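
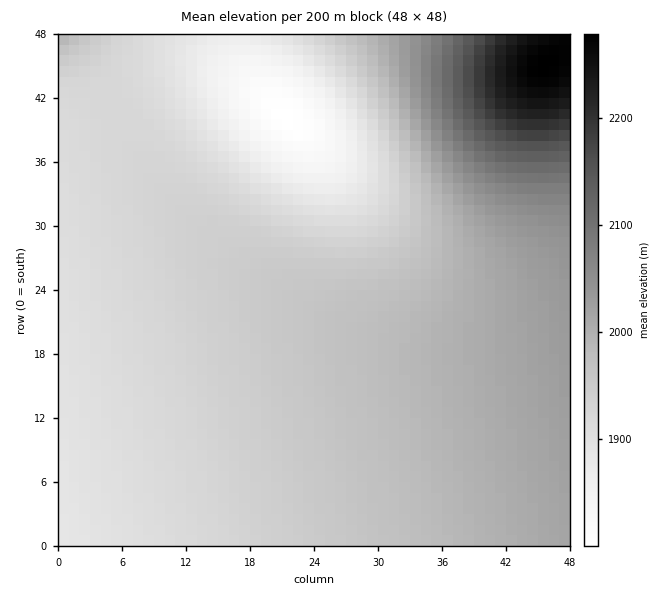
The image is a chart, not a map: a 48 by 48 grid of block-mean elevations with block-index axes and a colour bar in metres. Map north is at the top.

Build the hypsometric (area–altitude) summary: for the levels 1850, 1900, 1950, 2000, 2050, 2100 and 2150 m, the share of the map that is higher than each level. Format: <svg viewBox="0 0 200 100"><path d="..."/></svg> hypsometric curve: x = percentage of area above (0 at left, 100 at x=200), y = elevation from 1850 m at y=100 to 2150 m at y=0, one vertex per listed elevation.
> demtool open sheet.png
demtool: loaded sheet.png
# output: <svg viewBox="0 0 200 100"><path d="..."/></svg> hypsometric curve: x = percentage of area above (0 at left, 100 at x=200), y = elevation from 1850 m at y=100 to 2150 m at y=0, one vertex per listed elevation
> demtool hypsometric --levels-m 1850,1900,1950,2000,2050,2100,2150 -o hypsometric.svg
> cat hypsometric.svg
<svg viewBox="0 0 200 100"><path d="M191 100l-18-17-77-16-50-17-28-17-6-16-4-17"/></svg>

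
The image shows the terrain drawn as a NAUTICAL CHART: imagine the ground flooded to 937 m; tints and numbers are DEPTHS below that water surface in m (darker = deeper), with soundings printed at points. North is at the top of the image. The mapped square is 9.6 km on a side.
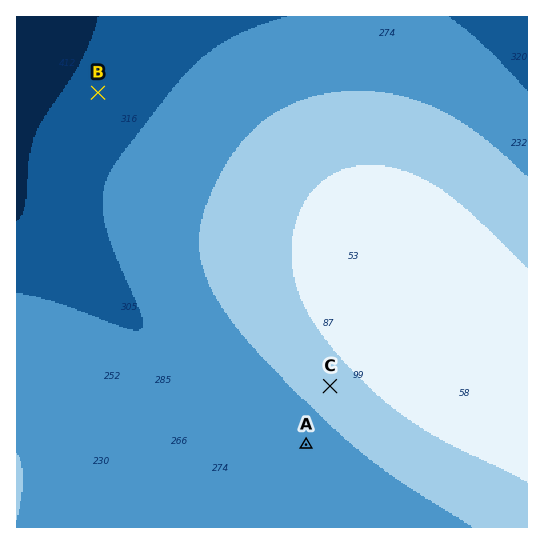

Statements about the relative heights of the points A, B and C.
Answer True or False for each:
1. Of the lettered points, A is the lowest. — False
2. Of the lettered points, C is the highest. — True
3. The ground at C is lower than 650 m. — False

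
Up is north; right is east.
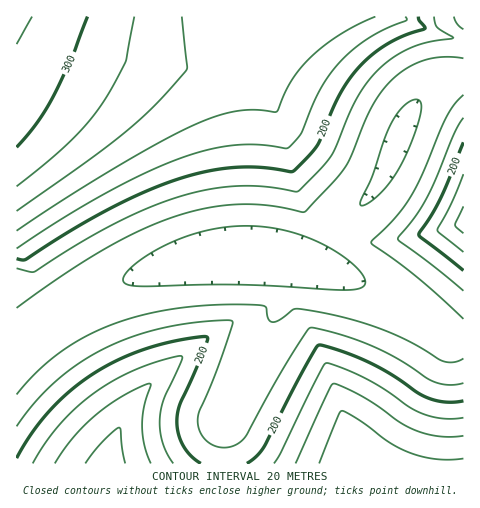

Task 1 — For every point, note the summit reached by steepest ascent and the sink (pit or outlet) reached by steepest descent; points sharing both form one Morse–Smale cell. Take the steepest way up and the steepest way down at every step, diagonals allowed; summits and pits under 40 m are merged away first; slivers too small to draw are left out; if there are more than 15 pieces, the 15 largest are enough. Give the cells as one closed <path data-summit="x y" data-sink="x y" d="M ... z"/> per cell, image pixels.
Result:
<path data-summit="17 17" data-sink="250 256" d="M463 16l-446 0-1 331 38-29 33-20 33-16 35-13 33-8 32-5 46 0 32 6 13 0 3-2 15-24 38-37 12-16 9-17 13-34 19-33 20-17 24-6z"/><path data-summit="108 463" data-sink="250 256" d="M266 256l-57 2-27 4-41 12-54 24-33 20-27 20-11 10 0 115 207 1 2-46 53-112 3-27-1-15-4-5z"/><path data-summit="354 463" data-sink="250 256" d="M277 258l-3 0 4 4 3 9-3 35-53 112-1 45 239 1 1-124-16-3-36-27-49-27-40-15z"/><path data-summit="463 222" data-sink="250 256" d="M463 77l-11 1-12 4-20 17-19 33-13 34-12 21-47 49-12 21-6 5-9 1 45 13 39 19 68 44 10 0z"/>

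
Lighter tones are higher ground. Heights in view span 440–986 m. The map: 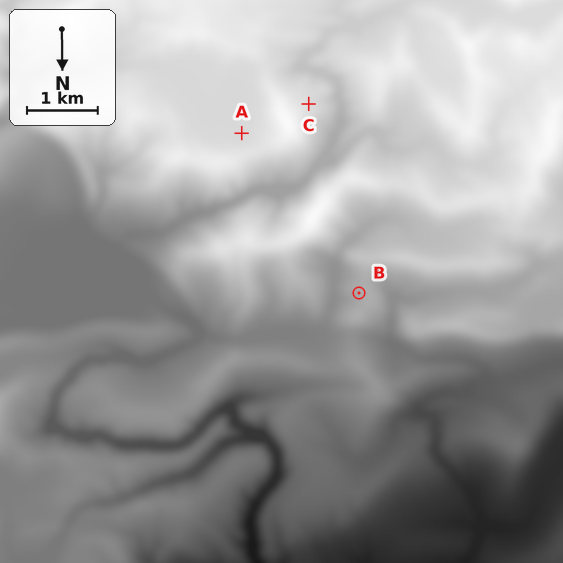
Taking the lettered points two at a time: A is above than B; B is below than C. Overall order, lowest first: B A C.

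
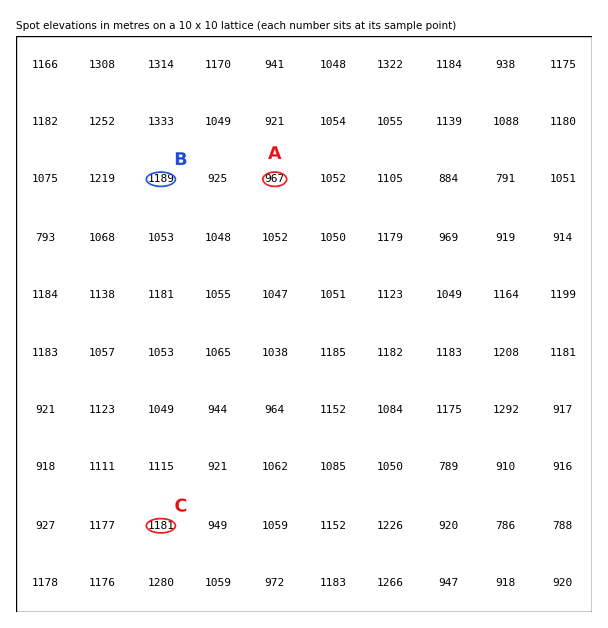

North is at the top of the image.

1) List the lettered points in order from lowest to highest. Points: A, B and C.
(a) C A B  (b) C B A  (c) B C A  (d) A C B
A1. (d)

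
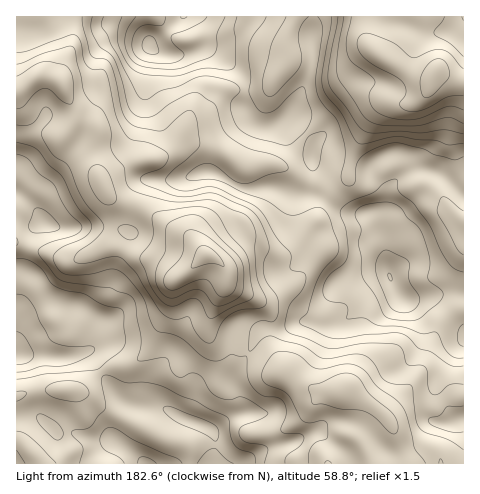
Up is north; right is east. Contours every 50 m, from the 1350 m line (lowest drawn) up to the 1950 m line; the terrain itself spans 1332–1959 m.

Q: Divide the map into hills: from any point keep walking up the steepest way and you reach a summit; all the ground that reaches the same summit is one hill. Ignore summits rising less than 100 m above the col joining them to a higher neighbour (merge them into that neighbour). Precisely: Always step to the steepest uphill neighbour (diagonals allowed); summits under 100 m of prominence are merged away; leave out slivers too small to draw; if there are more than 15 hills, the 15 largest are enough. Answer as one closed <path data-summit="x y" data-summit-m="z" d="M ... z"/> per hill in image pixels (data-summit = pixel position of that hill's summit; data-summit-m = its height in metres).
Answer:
<path data-summit="150 46" data-summit-m="1959" d="M463 16l-446 0-1 75 7 18 25 23 9 4 7-1 17 17 19 26 9 24 0 29-2 15 18 4 15 8 15 2 7 3 11 11 7 2 24-21 12 4 8 7 27-18 8 0 19 7 10-1 6-4 23-29 13-31 18-12 2-12 6-18 15-29 13-15 28 0 6-3 9-9 4-15 4-5 16 7 13 3z"/><path data-summit="390 277" data-summit-m="1901" d="M435 72l-4 5-4 15-9 9-6 3-26-2-10 9-20 37-6 18-2 12-18 12-13 31-23 29-6 4-10 1-19-7-8 0-27 18 2 5 0 10 5 7 22 9 15 12 2 5-1 25 16 35 33 16 30 2 27 15 13 11 3 0 19-11 25 0 12-8 17-3 0-313z"/><path data-summit="146 463" data-summit-m="1815" d="M209 255l-5 0-30 26-5 32-18 34-10 11-9 6-21 3-10 5-19 17-47 1-19 7 0 43 8 3 16 21 287 0 3-8 16-20 3-1 8 5 2-2 19-27-3-4-31-17-18 2-12-3-31-17-16-6-26-17 0-24-4-16-11-19 0-19-10-12z"/><path data-summit="18 355" data-summit-m="1823" d="M17 92l-1 304 19-6 47-1 19-17 10-5 21-3 17-14 20-37 3-29 7-7-24-17-15-2-15-8-18-4 2-15 0-29-9-24-19-26-17-17-7 1-9-4-25-23z"/>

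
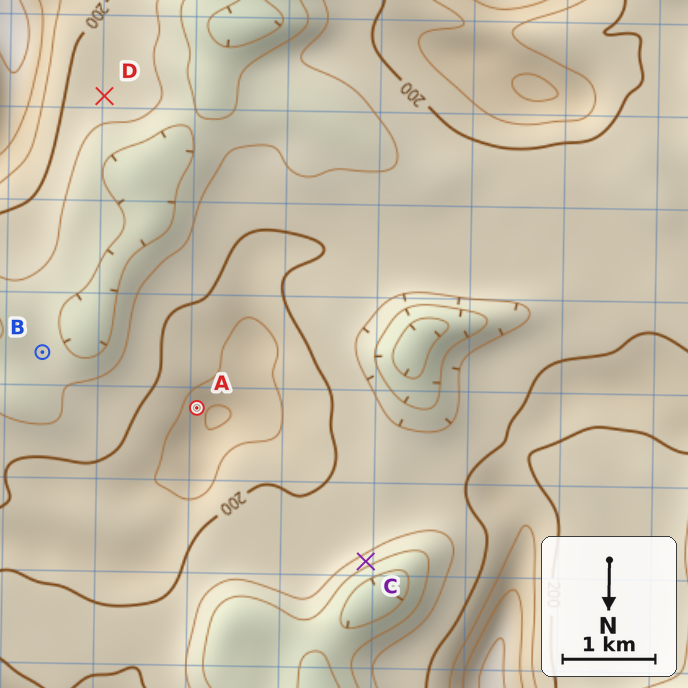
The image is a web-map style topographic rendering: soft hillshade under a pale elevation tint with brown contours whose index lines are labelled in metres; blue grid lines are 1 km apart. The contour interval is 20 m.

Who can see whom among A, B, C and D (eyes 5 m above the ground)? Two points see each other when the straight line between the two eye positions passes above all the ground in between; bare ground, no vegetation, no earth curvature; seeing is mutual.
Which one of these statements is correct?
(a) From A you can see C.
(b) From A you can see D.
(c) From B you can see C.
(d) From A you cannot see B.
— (b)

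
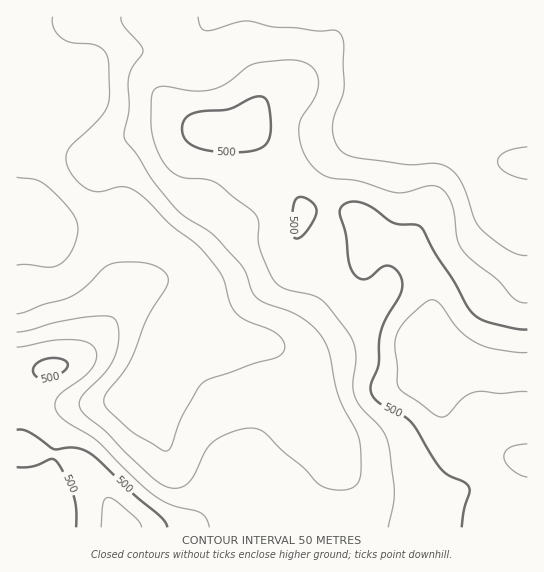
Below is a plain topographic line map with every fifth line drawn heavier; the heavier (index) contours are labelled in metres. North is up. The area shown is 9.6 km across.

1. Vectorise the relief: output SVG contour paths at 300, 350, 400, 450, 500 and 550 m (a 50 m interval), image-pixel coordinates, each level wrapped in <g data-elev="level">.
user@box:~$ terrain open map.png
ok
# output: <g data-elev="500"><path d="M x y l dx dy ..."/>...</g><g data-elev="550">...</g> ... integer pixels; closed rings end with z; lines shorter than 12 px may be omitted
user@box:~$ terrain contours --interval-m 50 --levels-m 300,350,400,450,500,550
<g data-elev="300"><path d="M17 177l18 3 12 6 24 25 5 10 2 8-2 10-4 11-6 9-7 6-10 2-22-3-10 1"/></g><g data-elev="350"><path d="M53 17l0 10 8 10 10 6 19 1 8 2 8 7 3 9 1 32-2 11-9 14-31 31-2 5 0 7 6 13 10 10 9 6 10 1 16-5 8 0 8 2 9 7 28 28 28 22 12 13 12 18 8 26 7 11 9 6 29 13 8 8 2 8-3 5-5 3-23 6-43 15-9 5-20 34-11 30-2 3-4 1-35-21-22-20-3-5-1-4 3-8 22-30 18-45 20-32 1-8-4-7-8-5-11-3-19-1-13 1-10 5-17 18-13 10-56 18"/></g><g data-elev="400"><path d="M527 255l-8 0-10-5-28-21-7-11-13-36-6-9-8-6-10-3-30 1-49-7-11-3-8-6-5-10-2-10 2-12 8-20 2-10 0-44-2-6-4-6-4-1-16 1-23-3-21-1-28-6-40 10-5-4-3-10"/><path d="M527 147l-21 5-7 5-1 5 2 5 6 6 11 4 10 2"/><path d="M121 17l3 9 15 17 4 7-2 5-9 14-3 8 0 30-5 26 1 8 12 13 17 28 21 26 11 9 27 17 27 29 5 8 6 19 5 7 9 6 24 8 11 6 12 9 10 11 7 16 10 45 17 32 3 9 2 27-2 15-5 6-8 3-12 0-11-3-6-5-12-13-22-18-18-18-7-4-8-1-19 4-18 10-8 10-12 25-7 8-11 3-10-2-16-12-43-42-21-17-5-8-1-5 3-5 23-24 10-16 3-11 1-11-1-9-3-7-4-2-5-1-21 1-28 5-27 8-13 2"/></g><g data-elev="450"><path d="M209 527l-3-9-5-5-30-8-18-11-20-17-35-35-31-20-10-9-2-8 3-8 28-22 8-10 3-11-4-8-11-5-17-1-15 1-33 6"/><path d="M527 303l-6-1-7-3-17-20-23-17-11-11-6-12-3-25-2-11-5-9-6-6-11-2-24 6-12 0-35-11-30-4-8-4-8-7-10-15-4-18 2-14 13-20 4-13-2-13-3-5-6-4-8-3-9-1-32 3-9 3-20 16-15 7-20 2-32-5-5 2-4 3-2 11 1 31 6 18 8 15 7 6 8 5 25 2 9 3 38 29 5 10 0 18 2 10 14 32 11 8 26 6 10 4 8 8 22 30 3 8 2 9-3 29 2 14 7 12 20 21 7 17 5 47-6 33"/></g><g data-elev="500"><path d="M167 527l-2-5-4-5-26-21-45-43-15-5-21 1-25-17-7-2-5 0"/><path d="M17 467l16-1 18-7 6 3 9 15 8 20 2 13 0 17"/><path d="M39 378l10 0 10-4 7-5 2-6-5-3-6-2-8 0-8 3-6 4-2 5 2 5z"/><path d="M527 330l-12-1-25-6-9-4-8-5-6-8-13-24-18-27-13-25-4-4-25-3-22-16-13-5-10 0-8 5-1 7 6 20 3 27 5 13 5 4 7 1 5-3 11-9 7-1 8 4 5 11 0 6-2 7-14 24-5 13-2 12 0 20-8 22 1 9 8 9 22 12 8 6 6 8 25 40 6 6 16 7 5 4 1 7-5 16-2 18"/><path d="M295 238l4 0 7-6 7-11 3-8 0-6-3-4-11-6-5 1-4 9-1 22 1 6z"/><path d="M214 151l33 1 11-3 8-4 4-8 1-12-2-19-4-8-4-2-6 1-25 12-32 3-7 2-5 4-3 4-1 7 1 6 3 6 11 6z"/></g><g data-elev="550"><path d="M142 527l-3-5-5-5-17-16-8-3-4 1-2 4-2 24"/><path d="M527 444l-17 3-5 4-1 6 2 6 5 6 8 6 8 2"/><path d="M527 352l-33-3-19-7-14-11-20-26-8-5-8 3-20 18-8 12-2 10 2 23 0 16 2 5 5 6 34 23 5 1 4-2 15-16 12-7 9-1 18 2 26-1"/></g>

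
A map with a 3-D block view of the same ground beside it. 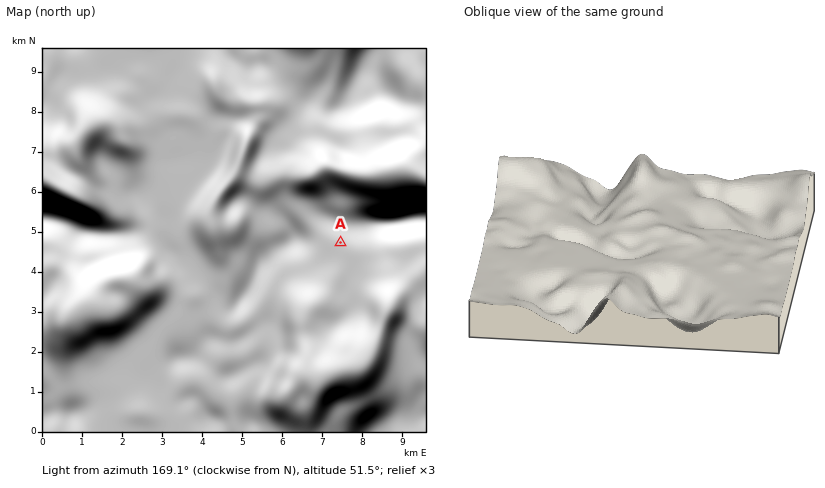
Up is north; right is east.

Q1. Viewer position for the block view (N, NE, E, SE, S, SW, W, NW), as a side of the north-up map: W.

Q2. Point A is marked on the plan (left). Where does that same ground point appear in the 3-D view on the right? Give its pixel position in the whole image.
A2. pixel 654 201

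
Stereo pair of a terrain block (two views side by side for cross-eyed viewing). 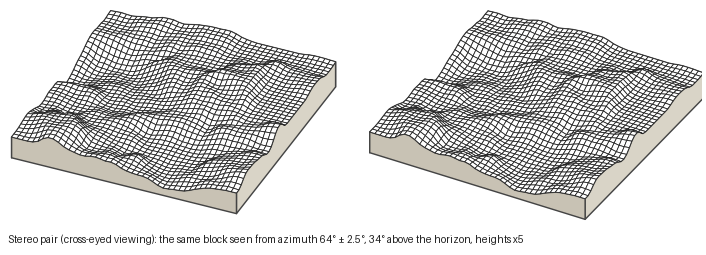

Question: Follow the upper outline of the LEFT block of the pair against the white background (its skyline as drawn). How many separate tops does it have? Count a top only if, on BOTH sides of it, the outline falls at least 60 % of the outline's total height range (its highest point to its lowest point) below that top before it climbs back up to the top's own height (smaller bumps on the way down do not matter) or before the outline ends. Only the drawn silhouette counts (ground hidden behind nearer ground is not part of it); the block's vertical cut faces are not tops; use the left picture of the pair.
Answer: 0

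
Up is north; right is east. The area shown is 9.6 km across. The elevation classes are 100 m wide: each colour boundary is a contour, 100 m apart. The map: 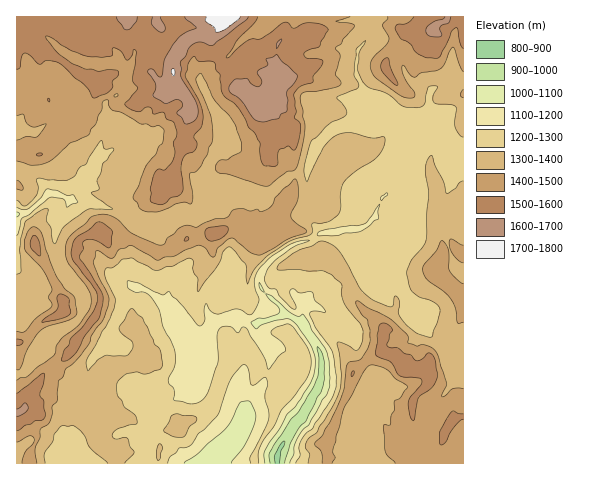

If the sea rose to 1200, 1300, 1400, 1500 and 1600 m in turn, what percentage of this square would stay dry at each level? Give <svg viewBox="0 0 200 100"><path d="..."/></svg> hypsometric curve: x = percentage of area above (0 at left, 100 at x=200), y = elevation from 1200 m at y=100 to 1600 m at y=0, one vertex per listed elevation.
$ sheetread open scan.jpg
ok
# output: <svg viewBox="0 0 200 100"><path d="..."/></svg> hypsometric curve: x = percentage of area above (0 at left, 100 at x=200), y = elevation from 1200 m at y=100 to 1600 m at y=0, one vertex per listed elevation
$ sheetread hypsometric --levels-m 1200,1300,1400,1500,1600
<svg viewBox="0 0 200 100"><path d="M181 100l-48-25-59-25-42-25-26-25"/></svg>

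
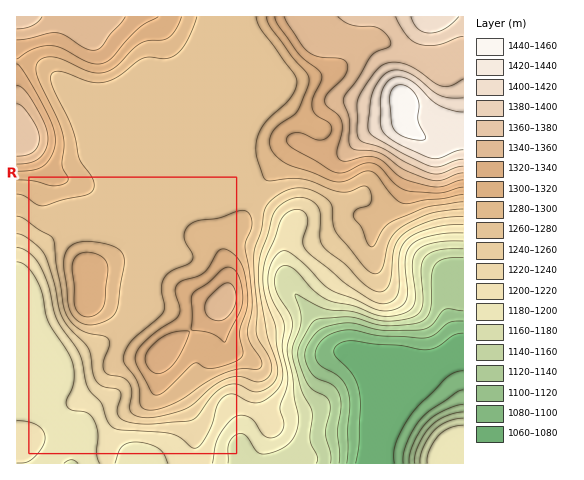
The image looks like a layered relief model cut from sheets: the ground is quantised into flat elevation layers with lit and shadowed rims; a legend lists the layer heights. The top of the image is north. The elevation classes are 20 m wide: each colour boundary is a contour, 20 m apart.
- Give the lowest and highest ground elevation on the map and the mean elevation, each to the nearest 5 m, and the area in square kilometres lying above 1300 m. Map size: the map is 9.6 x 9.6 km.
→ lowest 1065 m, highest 1455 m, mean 1255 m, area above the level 23.9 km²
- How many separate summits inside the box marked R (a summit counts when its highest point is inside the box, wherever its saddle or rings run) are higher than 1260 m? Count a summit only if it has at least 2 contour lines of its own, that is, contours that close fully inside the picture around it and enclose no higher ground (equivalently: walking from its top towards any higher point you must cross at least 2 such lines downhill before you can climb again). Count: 2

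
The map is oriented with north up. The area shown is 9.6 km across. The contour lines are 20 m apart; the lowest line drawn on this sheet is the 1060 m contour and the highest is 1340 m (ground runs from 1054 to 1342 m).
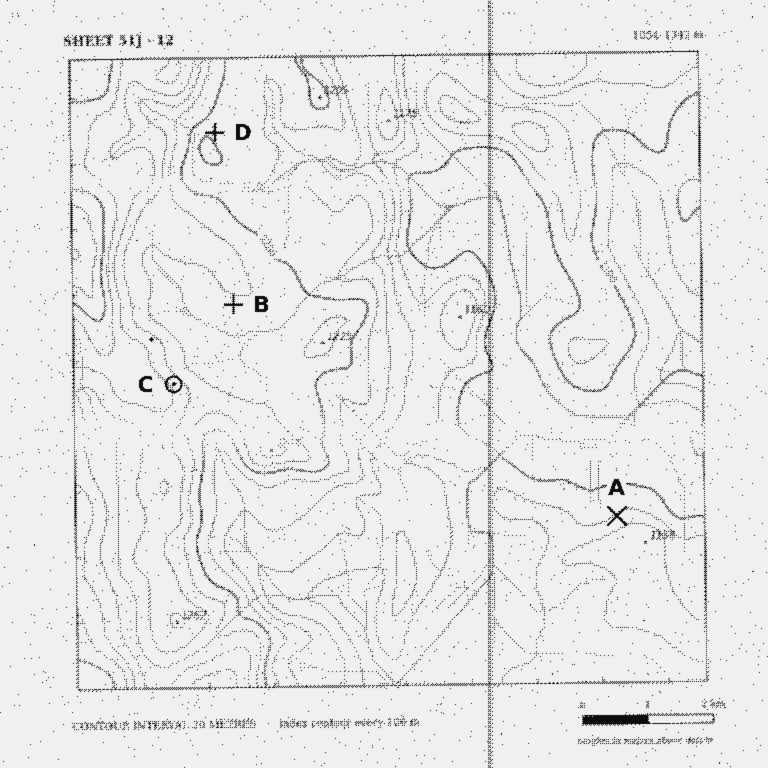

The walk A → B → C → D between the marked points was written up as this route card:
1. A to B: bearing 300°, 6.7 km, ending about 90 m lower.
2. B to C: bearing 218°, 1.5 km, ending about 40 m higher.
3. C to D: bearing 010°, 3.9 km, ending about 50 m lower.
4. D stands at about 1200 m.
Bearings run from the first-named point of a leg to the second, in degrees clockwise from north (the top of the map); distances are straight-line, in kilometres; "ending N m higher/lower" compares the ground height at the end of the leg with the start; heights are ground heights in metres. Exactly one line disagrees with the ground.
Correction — Line 1: it should read "ending about 90 m higher".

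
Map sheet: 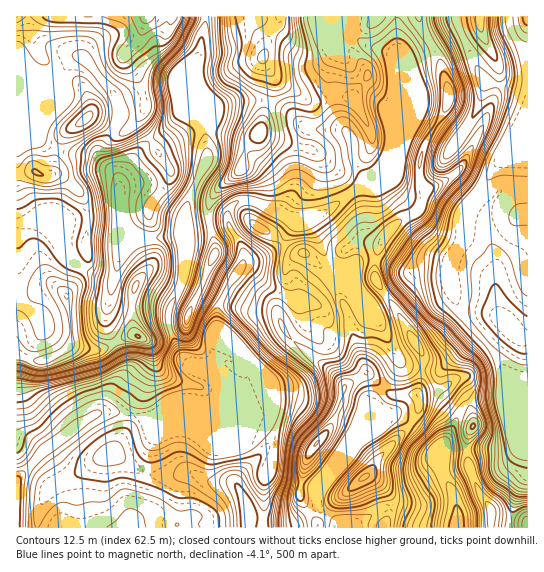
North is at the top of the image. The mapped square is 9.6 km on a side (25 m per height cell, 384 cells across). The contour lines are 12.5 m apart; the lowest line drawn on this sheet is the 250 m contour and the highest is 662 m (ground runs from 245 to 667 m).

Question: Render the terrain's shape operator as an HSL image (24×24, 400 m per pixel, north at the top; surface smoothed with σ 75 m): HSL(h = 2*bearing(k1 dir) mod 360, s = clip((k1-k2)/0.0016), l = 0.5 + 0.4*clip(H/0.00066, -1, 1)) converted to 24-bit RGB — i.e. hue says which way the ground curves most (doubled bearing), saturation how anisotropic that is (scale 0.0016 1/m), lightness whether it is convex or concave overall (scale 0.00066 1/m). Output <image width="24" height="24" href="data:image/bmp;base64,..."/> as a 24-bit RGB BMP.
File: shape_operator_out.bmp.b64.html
<image width="24" height="24" href="data:image/bmp;base64,Qk32BgAAAAAAADYAAAAoAAAAGAAAABgAAAABABgAAAAAAMAGAAATCwAAEwsAAAAAAAAAAAAASSvBlYd0e4B0hIR5dIN0d354cX54j4dxfWdxU1FstcaGGCaS2WRwfsJct0tkb3M5PYxIzKl6Xmp/oad1JCZdWps61OqlVJjjNjuop4iEeH+Ggnl5iIF1eWtrgHRvjZF7dWyIZG2RmNuTEyZ0rTbn8O+nNS208MvlZp19WtBtbZWvoHqqNhFUmfaci9nALWp8KYljqIqWmnebj3yIjHuIeJSdeYSihoGbeaWzcpHB0aueJSZQCQQy/+3MHGROK8PF89Lglr5qQW5edER5Zyia3v7NNyc7fEpnYK+GOXZPjXScoommmo6edJeJY25+hJl/inNeYXJHhIBDrVWeABA1/9fMM8t6ImJSustN+brEVG0yGjwyMleT9fVWQGx+S0hvnnRgXYhwOHBKY41lo4mUnXOJeGx8f4NpgXV0f39/fX99YX98CUxoYt99/8zaLGuKRXhP0KU8+KDKMFWLF3WA9uvVE3C7ZlN7lJuDf4J0Y3ZqSHBIcndIk29RZYVaeX93gIB9f4B/gIB/dnt/NWRzGEwn9n02541xVmd6dmVQx6NvrGvLLYmL2P2aLw1LenV/dUwdZ2ITS10eRmgrR3RYi3V0qoVlRKqEapKeeHmCgIB/fXh/VD1sVDE4RKQ3997LRFiLZsXOnpHNrl7GyYHIx+uODRBGf3p6epH439T3nY7dW1/TE3AiJDcWou5IKnGEfWZZfICBg3l/ayZCdko9S7yXXvi7vkl32te6VUR7fVw5dMRBW8y88tnaPgdgiXlpZaOojF6g4q7ShJrq7qn/iHP5zP/mRwBQANgrZm1/ZidOqFGcotLHh9bDbWVPUZxGs5hcgjB9neCRgc3Fc7+dZxAufTpriJuMjXR+YV1yz9uJO15qSkFz0uyvqzE2yQ7/rv9gEw4uWEC9e73Bn9OgdlyCal+GlrtxdVdZkziE0frVV3K2iCRWeDJmhZ2Wf5eXhXB5dF9/1N2bRGFyKjhl7tmGdkI/AEVW/87MADlllK7Cf52tsodkdl9efE9zlL11bzpjtP7DyrRDRyArbz9ddn2Ji5d/c4R/dG+Ieq6qvaCUvmd8EjZZ78nBtoCcCERc/7meE5ygLndvlVh8vY5vemV/eKaLe2SDdq7kT/I0aSE2cUt/a2R8e4aCkpaBdHF/c3+Dgp9wdUNT4OKXHThoTqRe58jGIyGHJirA+tjRCitCTVk2xqR9irG3f12ikGdhsNND1FImKWxGgl5PXXN9fYaDk5OCgHOEd4yFi2pwZGaI49uaKTFhZn5Dv9UkVit0Lm5/7/iiWgFef9aiRNWnrmayj16oq4anc4Gq6Kq1jUpQPoxHPnWDdoN2go16gXiCdoJkfnpxd2Ri4OOiISFwl2Kh1dijKjlWwTqkvJ4PVbbjeM+kgT9LaHJDPG9Co317dY+bv32p8anefNR+GkJNc4eDh4N4eXt2iW1deHpKY6d1sOCmNx9laJCIzoCENq5uGWai93uKH0MLfH4kV4pll3mKe45iMIQ2eYdSTXiGwWRx9Le6JnFqJW5Vj36GfHqFjHHDo6zOf8yaj2tDWjdkaX1li3Bd593BBzpP4Url99TtXq++YXuDZHN5kaKHepapUX9YTHJr5alDKvKn/8zyEKarUoGFgX2NVZZcll1atYFFfzVRlmk+L2tDiMCVvK+FQDN0HDFA7MmRsnNwV3CQdpavlK+lZ1CJyJB3RXSBIbvv+NEcDV4+/5+kHVFVeX5weH52W1KV3pe+gGG4RZLV3onTG747d2GigUeiMl+Zv5uP28rDXXmicX9RkItYZjtju96ZRz6GJnJ2/83MDEs+85V0LW6rV3Z8f4B/YYF3TpR95MTIODOWs3py2+3BFiFQgGxvPUtdcZNP0LVme0BRmppff2qhVW6fi9NrW0tyYnl93R499NG4DHSD5I+XN1h2gH9/f39+XoWBnbxfcyxXibJoxupyKRhSgVeCmkFhZZNJoqhTdbqVdrGzcGGTgpWpuWZoS3mNeG1/MW6W8PfUFBNtzY9hOE2DgnN5eZF3a5R+gkNttWuLhrFz8Iw+CikhN0Z4q4jDqpu8nLWhgap9XHJvaHqDfGZ9wcigX0SGZ096dcx5yuWHRRRSvNaSMjOXaoppioVnd25cUFtwdKuGwIaX1oGlVOObCjpMioZKnq9ysqiMoGxgXqymZVd5e5Jum3lGblFUblBzoOqYqS+WkS2MleiWayZyYGiQq2qQfmiqXouoU6F+ooJseYWk9dzWACVSRkqcqLeCjYluztKPPEV1cmV9e3CAqYCKY1+Xb7Kgj95iOhdG3OSNKpVbqzqn"/>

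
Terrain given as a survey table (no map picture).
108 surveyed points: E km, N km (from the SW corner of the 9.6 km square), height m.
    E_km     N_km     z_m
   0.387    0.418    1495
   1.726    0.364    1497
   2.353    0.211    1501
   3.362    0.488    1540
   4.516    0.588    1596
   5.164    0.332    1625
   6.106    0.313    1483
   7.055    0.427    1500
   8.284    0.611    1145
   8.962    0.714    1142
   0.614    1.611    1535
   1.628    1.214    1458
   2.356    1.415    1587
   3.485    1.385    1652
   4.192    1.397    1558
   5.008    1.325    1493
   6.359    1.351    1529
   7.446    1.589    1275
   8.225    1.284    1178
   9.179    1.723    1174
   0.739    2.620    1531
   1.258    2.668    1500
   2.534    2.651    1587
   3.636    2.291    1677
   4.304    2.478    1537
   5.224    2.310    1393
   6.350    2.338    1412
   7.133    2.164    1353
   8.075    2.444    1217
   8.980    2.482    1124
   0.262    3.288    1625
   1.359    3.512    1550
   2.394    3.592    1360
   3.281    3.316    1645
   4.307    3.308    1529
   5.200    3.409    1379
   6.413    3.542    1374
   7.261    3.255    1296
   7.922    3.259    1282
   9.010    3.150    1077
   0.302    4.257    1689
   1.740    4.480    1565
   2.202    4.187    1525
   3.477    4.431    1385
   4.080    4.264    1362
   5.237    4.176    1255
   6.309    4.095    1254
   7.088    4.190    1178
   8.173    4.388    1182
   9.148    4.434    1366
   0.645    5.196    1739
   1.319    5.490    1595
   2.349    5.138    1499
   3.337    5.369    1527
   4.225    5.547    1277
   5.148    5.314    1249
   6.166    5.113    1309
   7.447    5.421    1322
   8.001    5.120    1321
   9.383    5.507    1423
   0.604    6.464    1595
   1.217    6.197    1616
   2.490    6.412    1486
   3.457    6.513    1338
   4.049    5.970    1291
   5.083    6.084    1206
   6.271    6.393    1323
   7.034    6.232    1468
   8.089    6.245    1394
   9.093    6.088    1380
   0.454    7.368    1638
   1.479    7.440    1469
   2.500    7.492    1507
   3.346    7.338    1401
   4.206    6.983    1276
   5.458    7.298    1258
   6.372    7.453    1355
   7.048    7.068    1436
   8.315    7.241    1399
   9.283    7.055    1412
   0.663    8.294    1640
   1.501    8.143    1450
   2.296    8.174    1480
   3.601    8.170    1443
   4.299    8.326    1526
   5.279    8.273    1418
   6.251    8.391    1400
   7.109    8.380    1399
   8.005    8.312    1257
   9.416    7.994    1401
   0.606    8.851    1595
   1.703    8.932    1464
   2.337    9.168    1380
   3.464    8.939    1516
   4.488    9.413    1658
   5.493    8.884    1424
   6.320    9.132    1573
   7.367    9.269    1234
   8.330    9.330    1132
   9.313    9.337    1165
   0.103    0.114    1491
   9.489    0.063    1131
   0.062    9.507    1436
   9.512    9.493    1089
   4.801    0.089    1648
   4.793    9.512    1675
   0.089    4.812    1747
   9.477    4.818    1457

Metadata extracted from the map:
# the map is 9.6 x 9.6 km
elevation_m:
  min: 1050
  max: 1790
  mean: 1420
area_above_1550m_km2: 19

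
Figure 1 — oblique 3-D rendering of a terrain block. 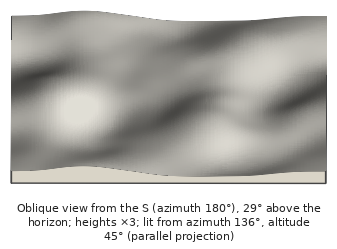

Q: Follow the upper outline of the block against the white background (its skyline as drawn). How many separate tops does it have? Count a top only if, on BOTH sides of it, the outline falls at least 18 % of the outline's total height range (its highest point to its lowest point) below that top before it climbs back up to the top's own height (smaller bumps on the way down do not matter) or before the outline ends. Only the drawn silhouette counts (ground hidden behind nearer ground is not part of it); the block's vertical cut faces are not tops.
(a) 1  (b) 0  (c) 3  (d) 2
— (b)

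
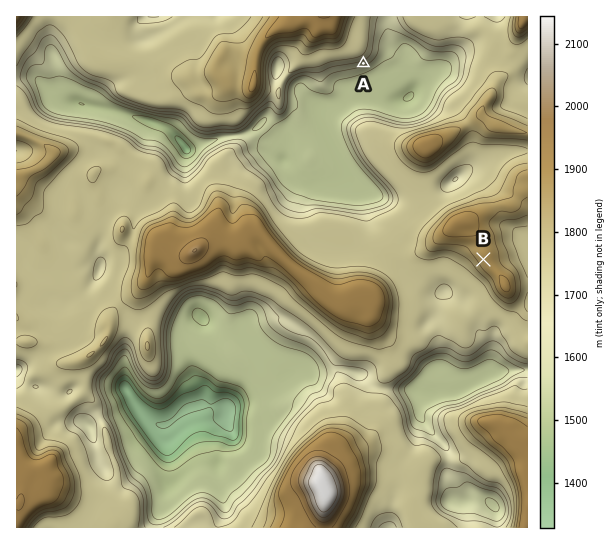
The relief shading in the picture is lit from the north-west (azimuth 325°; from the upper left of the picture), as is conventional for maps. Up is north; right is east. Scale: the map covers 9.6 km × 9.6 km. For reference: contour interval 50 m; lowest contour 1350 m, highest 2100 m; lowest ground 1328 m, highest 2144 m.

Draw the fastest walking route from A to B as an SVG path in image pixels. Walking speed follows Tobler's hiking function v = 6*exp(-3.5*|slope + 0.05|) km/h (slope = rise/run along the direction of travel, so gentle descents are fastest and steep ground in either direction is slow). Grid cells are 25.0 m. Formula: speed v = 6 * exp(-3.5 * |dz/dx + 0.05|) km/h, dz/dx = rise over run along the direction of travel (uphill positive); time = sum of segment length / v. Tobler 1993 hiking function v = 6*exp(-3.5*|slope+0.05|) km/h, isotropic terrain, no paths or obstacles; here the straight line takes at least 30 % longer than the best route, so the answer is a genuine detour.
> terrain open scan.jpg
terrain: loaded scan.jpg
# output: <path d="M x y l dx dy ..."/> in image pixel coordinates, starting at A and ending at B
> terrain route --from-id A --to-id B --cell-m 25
<path d="M363 63l-10 11-4 8 0 32-4 8 0 7 13 26 40 40 9 19 8 8 11 21 3 3 2 1 28 0 24 12"/>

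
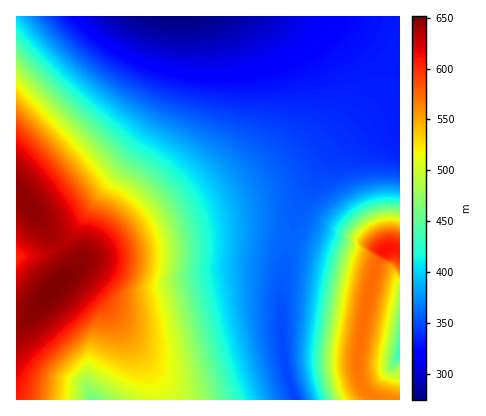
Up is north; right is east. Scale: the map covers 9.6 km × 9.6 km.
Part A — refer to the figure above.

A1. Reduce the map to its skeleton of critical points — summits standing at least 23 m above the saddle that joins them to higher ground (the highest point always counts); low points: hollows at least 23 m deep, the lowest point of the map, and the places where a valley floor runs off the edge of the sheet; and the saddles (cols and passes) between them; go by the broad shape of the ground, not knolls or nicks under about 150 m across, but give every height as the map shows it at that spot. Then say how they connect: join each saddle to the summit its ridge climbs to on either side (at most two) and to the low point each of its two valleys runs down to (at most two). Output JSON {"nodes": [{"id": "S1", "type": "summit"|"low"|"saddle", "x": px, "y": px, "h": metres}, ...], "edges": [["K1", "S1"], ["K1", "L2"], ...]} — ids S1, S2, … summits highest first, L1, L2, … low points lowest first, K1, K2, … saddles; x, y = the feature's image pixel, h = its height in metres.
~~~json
{"nodes": [
{"id": "S1", "type": "summit", "x": 52, "y": 288, "h": 652},
{"id": "S2", "type": "summit", "x": 382, "y": 252, "h": 612},
{"id": "L1", "type": "low", "x": 174, "y": 16, "h": 274},
{"id": "L2", "type": "low", "x": 400, "y": 354, "h": 428},
{"id": "L3", "type": "low", "x": 92, "y": 400, "h": 456},
{"id": "L4", "type": "low", "x": 16, "y": 256, "h": 601},
{"id": "K1", "type": "saddle", "x": 60, "y": 248, "h": 634},
{"id": "K2", "type": "saddle", "x": 376, "y": 398, "h": 566},
{"id": "K3", "type": "saddle", "x": 160, "y": 400, "h": 506},
{"id": "K4", "type": "saddle", "x": 290, "y": 242, "h": 358}],
"edges": [["K1", "S1"], ["K1", "L1"], ["K1", "L4"], ["K2", "S2"], ["K2", "L1"], ["K2", "L2"], ["K3", "S1"], ["K3", "L1"], ["K3", "L3"], ["K4", "S1"], ["K4", "S2"], ["K4", "L1"]]}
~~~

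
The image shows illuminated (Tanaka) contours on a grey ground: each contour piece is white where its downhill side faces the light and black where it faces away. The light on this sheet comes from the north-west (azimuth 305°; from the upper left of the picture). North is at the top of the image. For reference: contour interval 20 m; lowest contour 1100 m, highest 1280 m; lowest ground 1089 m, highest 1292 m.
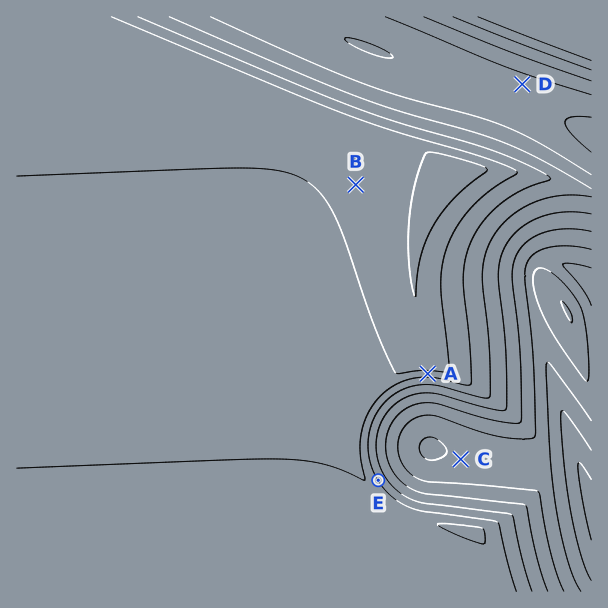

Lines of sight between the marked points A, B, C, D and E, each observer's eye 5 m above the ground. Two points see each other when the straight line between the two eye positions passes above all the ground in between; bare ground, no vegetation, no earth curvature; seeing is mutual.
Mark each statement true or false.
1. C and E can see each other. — true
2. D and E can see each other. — false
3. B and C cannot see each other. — true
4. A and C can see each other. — true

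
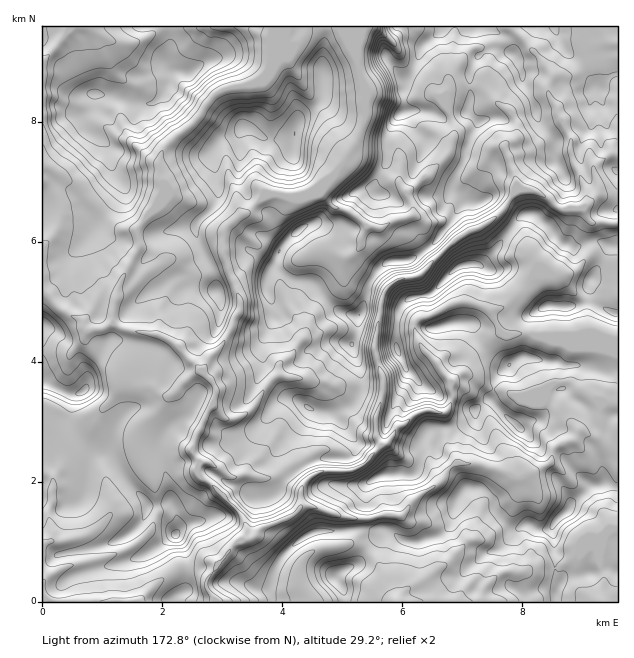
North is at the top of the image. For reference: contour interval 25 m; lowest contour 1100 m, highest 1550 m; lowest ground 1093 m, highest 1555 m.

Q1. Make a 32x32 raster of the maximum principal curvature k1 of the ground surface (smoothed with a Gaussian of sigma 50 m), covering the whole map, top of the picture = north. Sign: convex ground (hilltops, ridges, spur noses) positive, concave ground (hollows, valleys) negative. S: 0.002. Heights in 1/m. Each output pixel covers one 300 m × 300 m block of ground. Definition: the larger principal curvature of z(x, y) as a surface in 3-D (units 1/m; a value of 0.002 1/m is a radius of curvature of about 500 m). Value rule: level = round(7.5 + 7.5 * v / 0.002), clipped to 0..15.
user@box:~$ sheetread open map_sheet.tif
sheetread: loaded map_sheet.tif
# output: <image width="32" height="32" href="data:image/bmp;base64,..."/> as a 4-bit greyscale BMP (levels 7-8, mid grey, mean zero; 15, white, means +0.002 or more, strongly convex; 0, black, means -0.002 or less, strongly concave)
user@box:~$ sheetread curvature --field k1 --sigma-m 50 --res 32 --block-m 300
<image width="32" height="32" href="data:image/bmp;base64,Qk12AgAAAAAAAHYAAAAoAAAAIAAAACAAAAABAAQAAAAAAAACAAATCwAAEwsAABAAAAAAAAAAAAAAABEREQAiIiIAMzMzAERERABVVVUAZmZmAHd3dwCIiIgAmZmZAKqqqgC7u7sAzMzMAN3d3QDu7u4A////AKmImKu5qriH2IiIiImpx4iKqZiIurm5jOmHiJqJh6mpu5msuJiJn4mLiIiIuoe3iIiayb+Ih4v7uZvMqHqp1niZiHyczOuYnLu6iLmLvPqXmph7q5utzJmbqovKmoeeiIiYqYqbyYye7+q5jbh4ycuImKeai6iYzMrNypiIeaqJiImImpuYiYieqbqouY6YmIiIiIqbqoiYq7y8uan6mIh5iJmJuam3vKyPuZy+qoiZreqIiLmbm7iLvL7KuXeZiLfYeImYiah4fKn6iYyniJmnuXiKmJmoqI+fyKib3MqYqoqZmJyKqYq/j4qHp4h3eMmJqZmNmrmJj5+N7KiqeHqZiZmIi8fYib7P+4iIjv26iIiJmJ6p6Kt5+s/2mYh5uIiIiYiMmeqJiP/Y/+yneLiJiJmHqpqed4ib35u7Z6yaiJmZqseanvmamZr4jpjpmYiJqYiriKi/qKiIzKj/qJuIiLqHfJqIiP6rrKrMmauJiHq5h5uomriK2Le5ioi9moeaqHmqq5vYd8qpjIqZ2pqYqqp5m6mqx3jKiox3iNmpqpmbqIm6mtiYn6iay5yZmamYmbuJqpnKqI7Ki4iMiJmpqpibp4h7nJhdp4qIuYiZmIiZmtuqiZ2Yn7h6d8h4mJmHeKiKuoeNiP3KeKq4mYiYiJqZiJmIi3etq6qpmbiI"/>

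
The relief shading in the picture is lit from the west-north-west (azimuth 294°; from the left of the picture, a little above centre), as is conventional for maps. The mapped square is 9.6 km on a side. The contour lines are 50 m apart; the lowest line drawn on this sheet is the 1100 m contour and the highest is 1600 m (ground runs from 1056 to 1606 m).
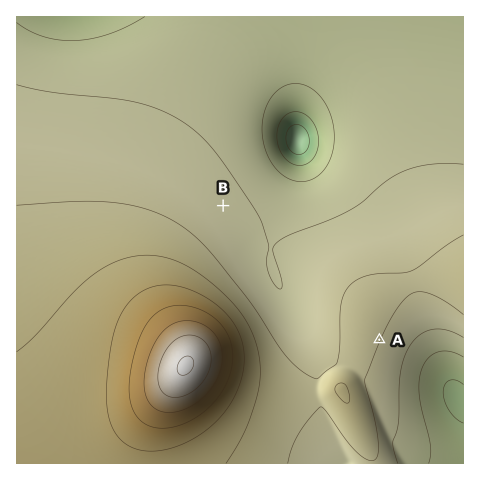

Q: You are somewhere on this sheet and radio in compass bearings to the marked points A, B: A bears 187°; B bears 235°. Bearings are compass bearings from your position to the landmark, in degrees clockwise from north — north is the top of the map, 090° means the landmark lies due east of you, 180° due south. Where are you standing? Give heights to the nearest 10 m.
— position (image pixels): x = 412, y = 73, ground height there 1220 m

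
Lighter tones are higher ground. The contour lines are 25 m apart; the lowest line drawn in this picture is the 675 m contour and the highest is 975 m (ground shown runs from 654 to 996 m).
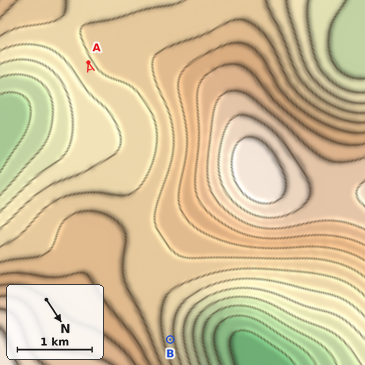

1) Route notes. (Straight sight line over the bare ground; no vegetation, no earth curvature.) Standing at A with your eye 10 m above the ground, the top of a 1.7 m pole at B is out of sight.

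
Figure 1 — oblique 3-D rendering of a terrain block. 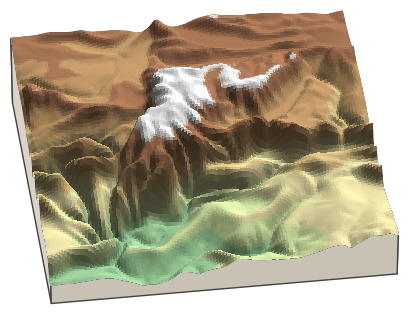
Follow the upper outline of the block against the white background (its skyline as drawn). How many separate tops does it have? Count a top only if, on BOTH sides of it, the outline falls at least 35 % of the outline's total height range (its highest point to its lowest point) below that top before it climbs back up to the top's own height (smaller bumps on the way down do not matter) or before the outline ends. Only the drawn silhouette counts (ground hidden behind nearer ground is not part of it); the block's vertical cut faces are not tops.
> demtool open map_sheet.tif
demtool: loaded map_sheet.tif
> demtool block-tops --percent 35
0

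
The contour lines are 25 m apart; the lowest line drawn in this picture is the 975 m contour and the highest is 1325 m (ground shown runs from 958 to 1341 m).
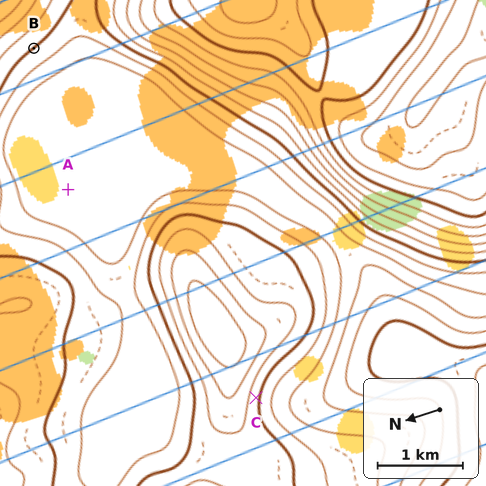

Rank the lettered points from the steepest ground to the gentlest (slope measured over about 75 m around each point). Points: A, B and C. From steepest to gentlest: C B A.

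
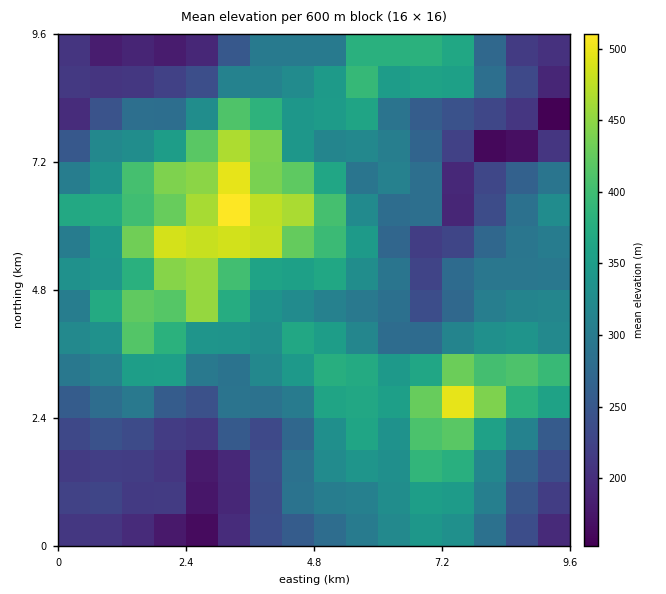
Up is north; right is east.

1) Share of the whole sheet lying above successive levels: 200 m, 92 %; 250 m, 75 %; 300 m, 55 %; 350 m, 30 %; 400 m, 14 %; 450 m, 6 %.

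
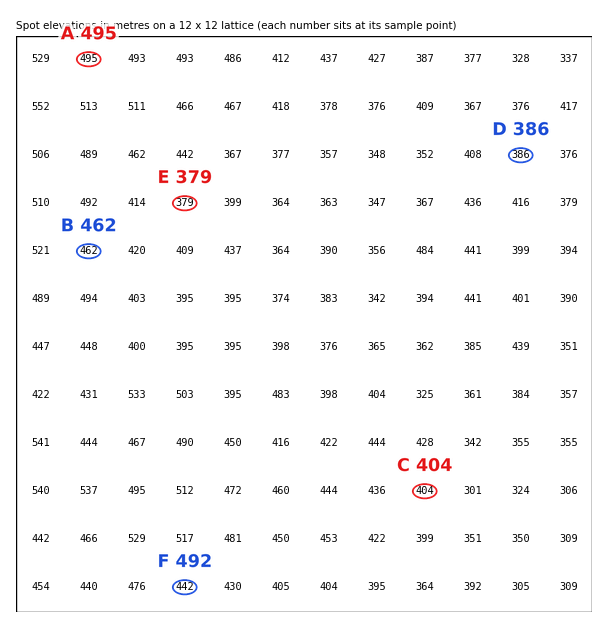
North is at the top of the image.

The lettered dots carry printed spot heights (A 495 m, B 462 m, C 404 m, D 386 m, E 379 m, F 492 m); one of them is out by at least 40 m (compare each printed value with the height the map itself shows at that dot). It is F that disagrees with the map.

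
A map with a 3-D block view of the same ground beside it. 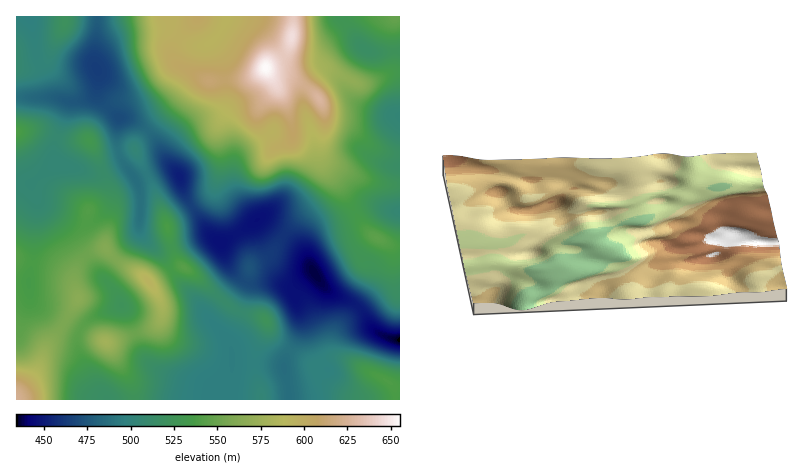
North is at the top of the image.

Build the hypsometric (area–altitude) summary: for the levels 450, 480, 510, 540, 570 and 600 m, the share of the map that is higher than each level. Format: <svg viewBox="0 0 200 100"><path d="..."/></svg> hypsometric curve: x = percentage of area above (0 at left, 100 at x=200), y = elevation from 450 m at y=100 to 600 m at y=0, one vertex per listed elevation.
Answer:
<svg viewBox="0 0 200 100"><path d="M193 100l-26-20-50-20-53-20-30-20-18-20"/></svg>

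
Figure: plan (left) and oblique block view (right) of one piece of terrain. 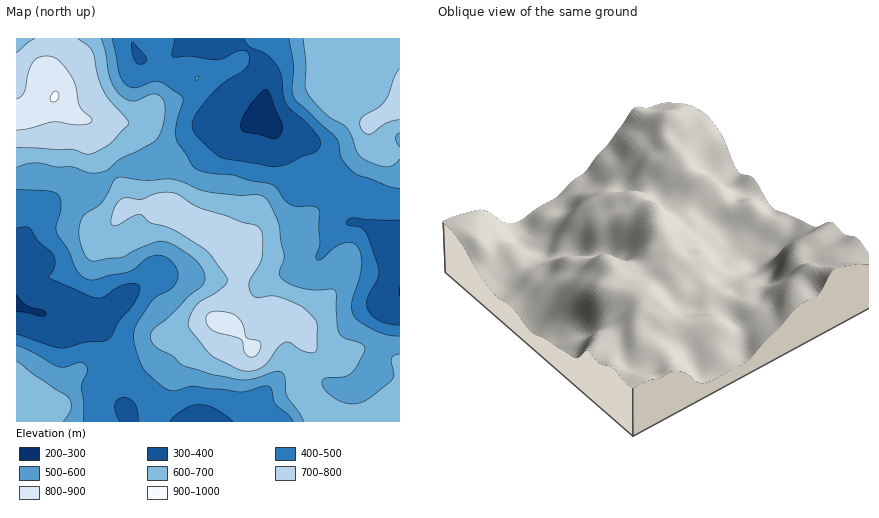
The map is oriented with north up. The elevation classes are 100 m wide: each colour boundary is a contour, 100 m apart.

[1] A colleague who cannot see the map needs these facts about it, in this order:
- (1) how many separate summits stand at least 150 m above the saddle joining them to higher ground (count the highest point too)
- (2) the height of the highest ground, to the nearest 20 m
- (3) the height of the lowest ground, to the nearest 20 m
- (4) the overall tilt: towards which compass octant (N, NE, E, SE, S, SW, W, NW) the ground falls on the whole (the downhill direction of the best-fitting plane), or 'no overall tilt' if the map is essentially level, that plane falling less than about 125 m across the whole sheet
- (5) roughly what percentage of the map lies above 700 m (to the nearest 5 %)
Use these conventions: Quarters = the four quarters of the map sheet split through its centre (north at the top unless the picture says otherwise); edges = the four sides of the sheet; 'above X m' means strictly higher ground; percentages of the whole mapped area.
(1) Counting only tops that stand 150 m proud, the map has 4 summits.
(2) The highest point reaches roughly 900 m.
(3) The lowest point is down at roughly 260 m.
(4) No overall tilt - high and low ground are spread across the sheet.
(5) About 15 % of the map lies above 700 m.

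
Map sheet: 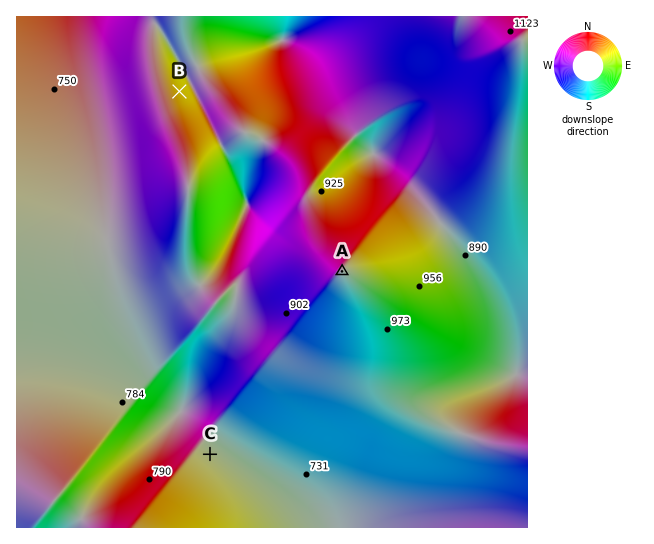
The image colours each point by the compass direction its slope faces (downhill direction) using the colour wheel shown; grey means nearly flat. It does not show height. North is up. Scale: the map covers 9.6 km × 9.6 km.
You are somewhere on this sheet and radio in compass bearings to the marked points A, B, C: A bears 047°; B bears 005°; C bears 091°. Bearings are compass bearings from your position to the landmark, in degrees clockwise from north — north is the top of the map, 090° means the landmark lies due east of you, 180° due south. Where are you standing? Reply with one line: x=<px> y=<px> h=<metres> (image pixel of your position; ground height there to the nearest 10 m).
x=148 y=453 h=750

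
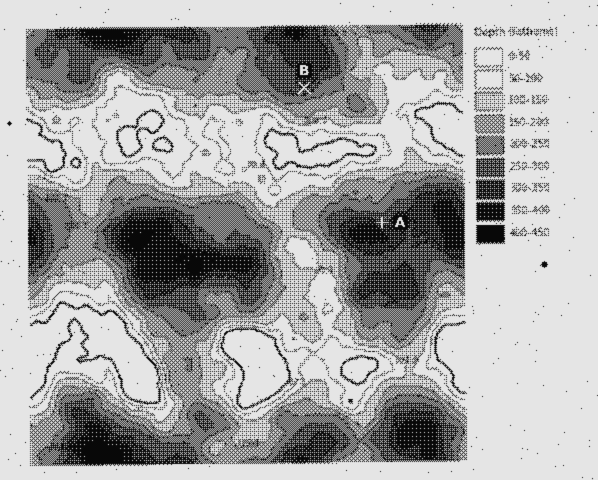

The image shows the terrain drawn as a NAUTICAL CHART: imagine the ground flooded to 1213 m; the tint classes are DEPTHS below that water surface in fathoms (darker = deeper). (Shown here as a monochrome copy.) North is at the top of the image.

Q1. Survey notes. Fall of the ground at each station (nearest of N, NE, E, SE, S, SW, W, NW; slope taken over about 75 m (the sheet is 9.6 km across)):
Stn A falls S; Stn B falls N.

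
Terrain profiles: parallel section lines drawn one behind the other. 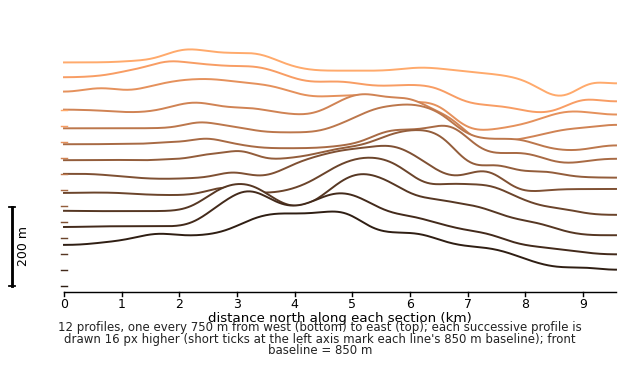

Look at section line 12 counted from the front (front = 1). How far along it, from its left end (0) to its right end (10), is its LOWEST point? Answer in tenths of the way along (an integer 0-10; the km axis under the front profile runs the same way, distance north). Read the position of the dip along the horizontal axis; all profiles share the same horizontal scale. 9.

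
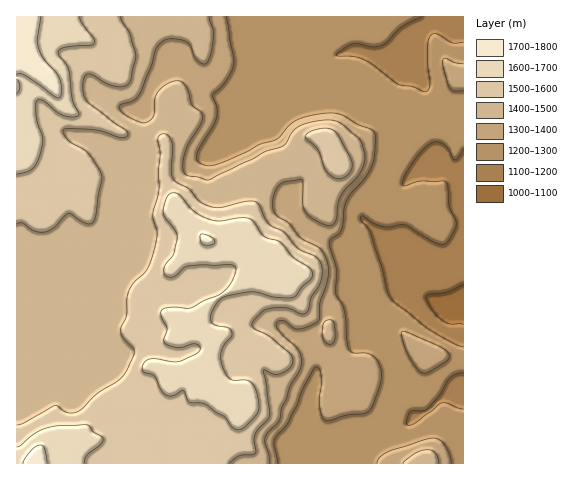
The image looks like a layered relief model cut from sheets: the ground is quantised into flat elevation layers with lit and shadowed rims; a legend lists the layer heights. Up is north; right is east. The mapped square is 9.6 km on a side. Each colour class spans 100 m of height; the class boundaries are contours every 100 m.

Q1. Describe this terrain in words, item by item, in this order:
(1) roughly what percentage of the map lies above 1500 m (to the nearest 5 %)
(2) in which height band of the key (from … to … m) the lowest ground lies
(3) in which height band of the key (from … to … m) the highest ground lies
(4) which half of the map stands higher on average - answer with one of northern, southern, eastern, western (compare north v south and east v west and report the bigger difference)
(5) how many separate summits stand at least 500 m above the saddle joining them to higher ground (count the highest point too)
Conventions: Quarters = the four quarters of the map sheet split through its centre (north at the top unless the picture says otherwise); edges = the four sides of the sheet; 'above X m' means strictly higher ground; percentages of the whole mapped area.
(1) About 35 % of the map lies above 1500 m.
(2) The lowest ground lies in the 1000–1100 m band.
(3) The highest point is somewhere between 1700 and 1800 m.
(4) Taken as a whole, the western half is higher than the eastern.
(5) Counting only tops that stand 500 m proud, the map has 1 summit.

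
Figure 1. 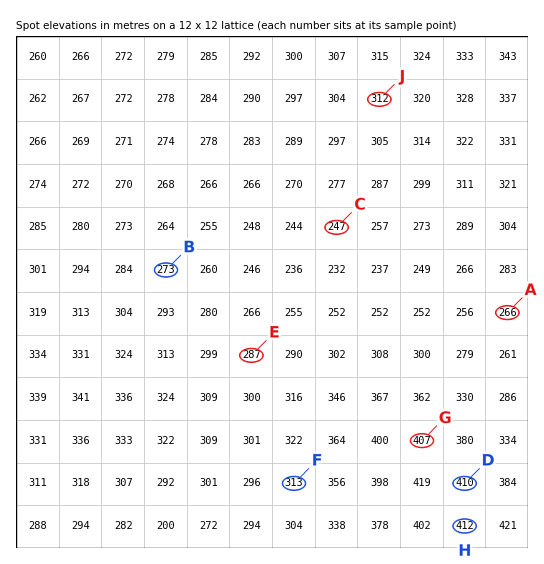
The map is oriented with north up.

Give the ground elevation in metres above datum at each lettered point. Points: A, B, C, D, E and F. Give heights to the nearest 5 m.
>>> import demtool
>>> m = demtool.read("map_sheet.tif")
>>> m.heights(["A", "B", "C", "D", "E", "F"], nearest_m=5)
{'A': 265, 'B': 275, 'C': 245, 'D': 410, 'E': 285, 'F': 315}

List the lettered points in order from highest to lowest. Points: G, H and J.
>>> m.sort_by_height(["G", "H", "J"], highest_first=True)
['H', 'G', 'J']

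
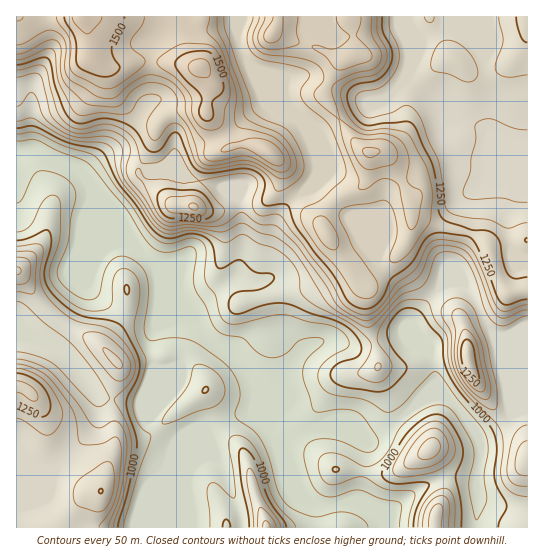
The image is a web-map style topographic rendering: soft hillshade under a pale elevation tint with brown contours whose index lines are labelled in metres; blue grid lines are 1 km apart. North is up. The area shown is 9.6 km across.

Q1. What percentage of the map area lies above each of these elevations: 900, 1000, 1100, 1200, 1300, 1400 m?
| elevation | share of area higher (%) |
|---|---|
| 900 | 89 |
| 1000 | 67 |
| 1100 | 52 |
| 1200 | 33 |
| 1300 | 18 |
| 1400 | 8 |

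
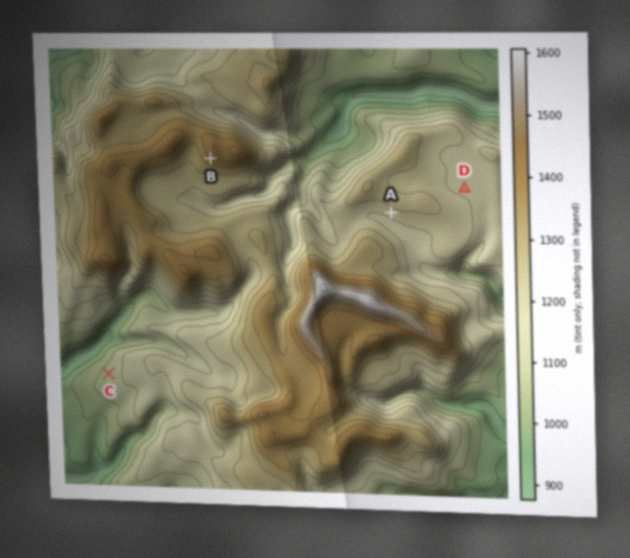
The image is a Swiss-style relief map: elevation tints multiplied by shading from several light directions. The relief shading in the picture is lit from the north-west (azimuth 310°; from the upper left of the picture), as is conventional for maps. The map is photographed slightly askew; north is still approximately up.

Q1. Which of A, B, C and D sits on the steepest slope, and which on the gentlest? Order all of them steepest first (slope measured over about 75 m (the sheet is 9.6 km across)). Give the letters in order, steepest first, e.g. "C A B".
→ B A C D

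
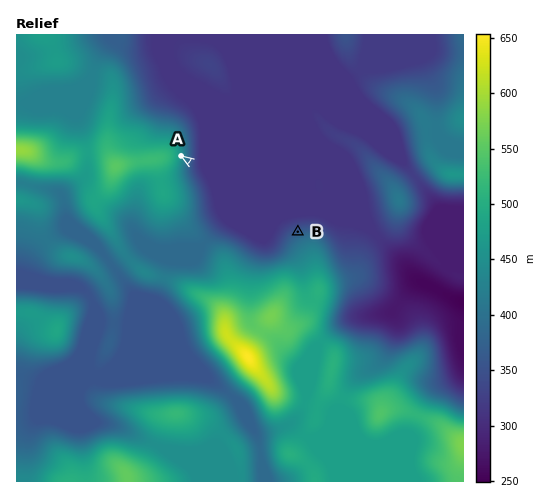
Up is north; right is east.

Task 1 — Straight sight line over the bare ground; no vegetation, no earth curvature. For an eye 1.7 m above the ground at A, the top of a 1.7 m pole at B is in view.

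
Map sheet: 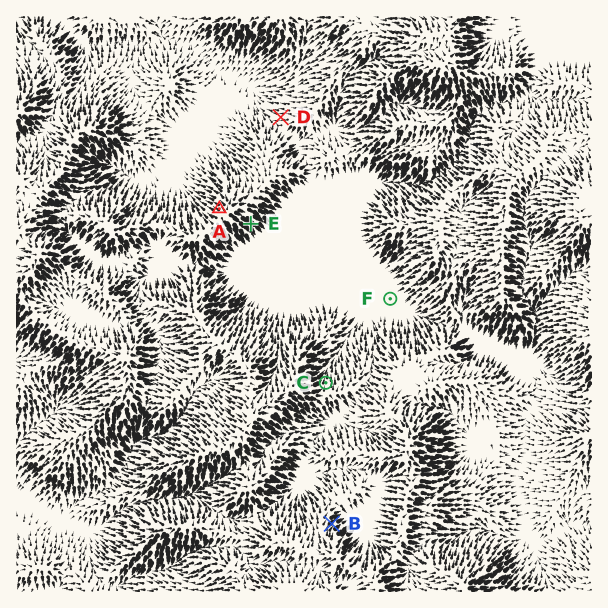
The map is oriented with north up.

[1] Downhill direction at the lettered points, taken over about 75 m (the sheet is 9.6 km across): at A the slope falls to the NW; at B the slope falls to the NE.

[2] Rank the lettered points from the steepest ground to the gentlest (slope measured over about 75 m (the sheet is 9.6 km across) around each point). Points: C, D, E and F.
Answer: E C D F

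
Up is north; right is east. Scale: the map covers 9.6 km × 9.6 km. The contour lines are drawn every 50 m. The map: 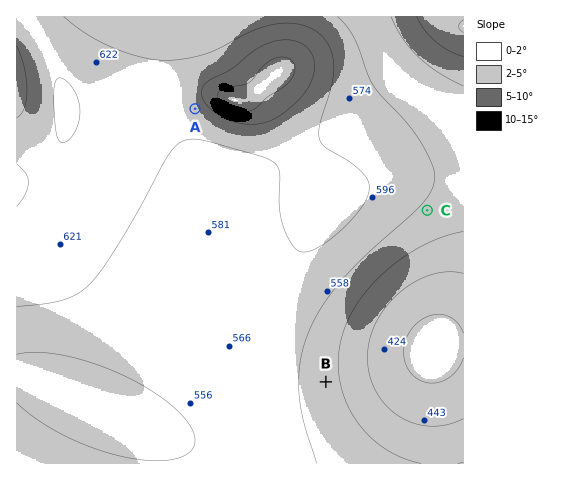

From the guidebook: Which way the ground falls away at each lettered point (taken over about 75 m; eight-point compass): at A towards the SW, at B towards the E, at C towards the SE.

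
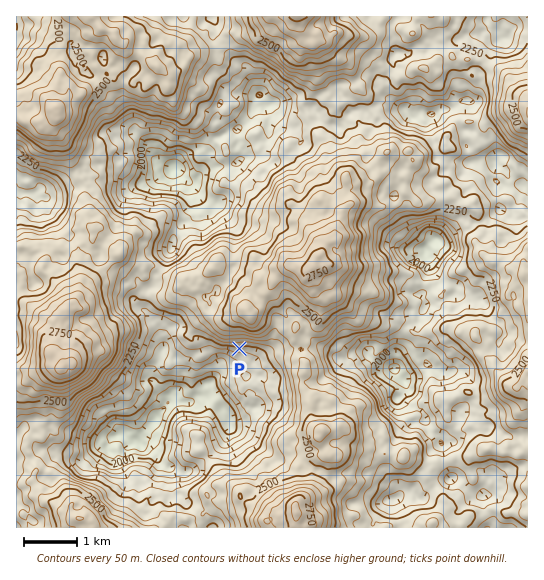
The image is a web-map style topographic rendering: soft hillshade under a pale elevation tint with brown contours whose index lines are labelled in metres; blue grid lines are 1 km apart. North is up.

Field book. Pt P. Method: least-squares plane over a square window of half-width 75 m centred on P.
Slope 27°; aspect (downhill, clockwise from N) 177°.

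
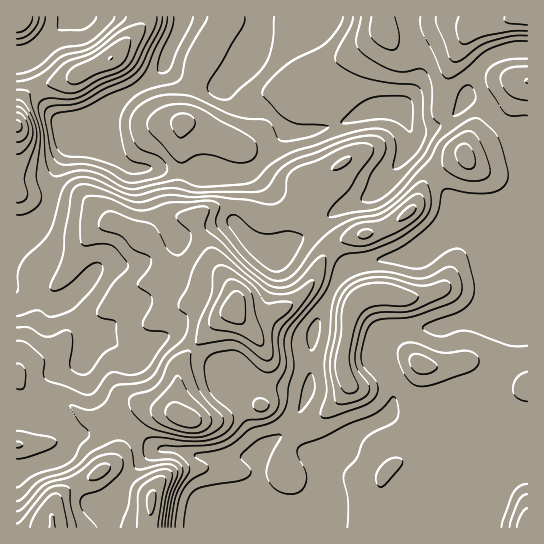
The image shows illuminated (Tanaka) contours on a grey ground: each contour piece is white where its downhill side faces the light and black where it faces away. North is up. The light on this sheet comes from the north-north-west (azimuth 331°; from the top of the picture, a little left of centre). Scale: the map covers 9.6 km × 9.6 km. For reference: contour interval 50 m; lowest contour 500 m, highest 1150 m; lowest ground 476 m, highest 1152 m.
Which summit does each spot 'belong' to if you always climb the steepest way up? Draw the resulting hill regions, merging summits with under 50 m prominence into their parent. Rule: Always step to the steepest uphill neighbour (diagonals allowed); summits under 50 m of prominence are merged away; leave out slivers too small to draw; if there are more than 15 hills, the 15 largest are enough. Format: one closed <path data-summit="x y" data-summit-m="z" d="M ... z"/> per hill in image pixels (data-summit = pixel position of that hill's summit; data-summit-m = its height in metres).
<path data-summit="53 527" data-summit-m="1152" d="M317 16l-134 0-3 13-11 20-4 17 10 9 12 6 19 6 13 0 7-6 1 9 10 11 9 6 20 4 21 19-23 31-11 10-10 4-22 0-44-3-18-4-28 0-9-5-33-31-14 3-6 8-14 30-4 28-6 13-11 15-18 9 0 177 18 4 16 0 8 2 11 13 0 12-2 7-8 6-43 12 1 57 93 0 1-25 9-16 26-30 13-8-8-4-13-13-16-11-9-11-21-20-8-20 0-13 5-20 14-5 23-21 31-18 14-12 5-15 2-30 7 0 34-13 12-2 26 24 10 6 10 1 30-19 24-20 43-20 33-42 4-10 0-10-8-18-6-5-18 0-12 4-4-1-14-18-24-22-6-9-10-21 2-10 6-10z"/><path data-summit="234 309" data-summit-m="1081" d="M231 221l-12 2-34 13-7 0-2 30-5 15-14 12-31 18-23 21-15 6 19 2 18 11 9 2 31-17 12-1 25 21 13 8 8 7 6 14 13-4 11 0 14 6 40 5 4-13 0-28 2-20 24-52 11-13-34-38-37 24-6 0-20-11z"/><path data-summit="358 299" data-summit-m="949" d="M466 216l-11 1-25 27-12 9-63 11-6 3-9 8-27 56-2 20 0 28-4 18-15 28-13 12 23 14 19 1 13-7 20-14 29-14 6-6 4-9-1-20-15-24 0-12 8-13 22-5 35-1 17-7 28-7 20-11 8-12 1-8-13-20-14-33-10-9z"/><path data-summit="421 365" data-summit-m="873" d="M517 281l-2 9-8 12-13 9-52 16-45 2-10 3-6 5-4 9 0 12 12 17 4 12 0 15-5 11 2 2 24 6 28 0 8 3 25 16 7-1 16 17 30-3 0-167-6-1z"/><path data-summit="527 17" data-summit-m="921" d="M527 16l-209 0-7 15-2 10 15 29 25 23 14 18 4 1 12-4 18 0 6 5 5 13 9 5 20-4 10-6 12-11 8-12 6-23 14-16 19-8 22-2z"/><path data-summit="185 418" data-summit-m="1082" d="M177 335l-12 1-31 17-4 0-27-14-14 0-5 18 0 13 8 20 21 20 9 11 16 11 17 16 20 1 39 10 23 0 18-4 5-5 0-5-12-20-12-28-7-8-6-18z"/><path data-summit="182 122" data-summit-m="715" d="M165 63l-8 12-39 25-29 33 37 32 5 3 28 0 18 4 66 3 14-7 30-37-21-20-20-4-9-6-10-11-2-7-6 4-13 0-15-4-21-12z"/><path data-summit="111 58" data-summit-m="801" d="M182 16l-113 0-13 17-18 18-14 7 19 43 10 14 20 17 13 1 7-4 10-14 15-15 32-20 11-10 19-41z"/><path data-summit="466 155" data-summit-m="869" d="M471 99l-5 0-7 11-12 11-10 6-20 4-7-3-1 19 3 6 20 18 8 11 13 24 2 11 11-1 13 4 10 9 5 10 1-10 4-8 25-36 4-36-9-13-21-15-12-14z"/><path data-summit="409 213" data-summit-m="911" d="M409 145l-6 13-29 35-36 16-23 18 34 40 25-7 29-3 15-4 12-9 25-27-2-11-13-24-8-11-20-18z"/><path data-summit="151 501" data-summit-m="1110" d="M175 449l-17 0-5 3-26 26-16 25 0 25 86 0 2-15 4-10 18-4 25 0 7-6 6-14 0-14-4-10-18 4-23 0z"/><path data-summit="527 527" data-summit-m="937" d="M482 439l-13 18-14 14-29 16-13 11-8 23 1 7 122-1 0-73-30 2z"/><path data-summit="17 126" data-summit-m="913" d="M25 59l-9 0 1 178 17-8 11-15 6-13 4-28 14-30 8-9-16-11-13-14-12-22z"/><path data-summit="527 81" data-summit-m="851" d="M527 49l-21 2-19 8-14 16-6 19 0 5 14 4 17 18 21 15 7 12 2-1z"/><path data-summit="17 445" data-summit-m="954" d="M23 416l-7 1 1 54 42-12 8-6 2-7 0-12-6-9-13-6-16 0z"/>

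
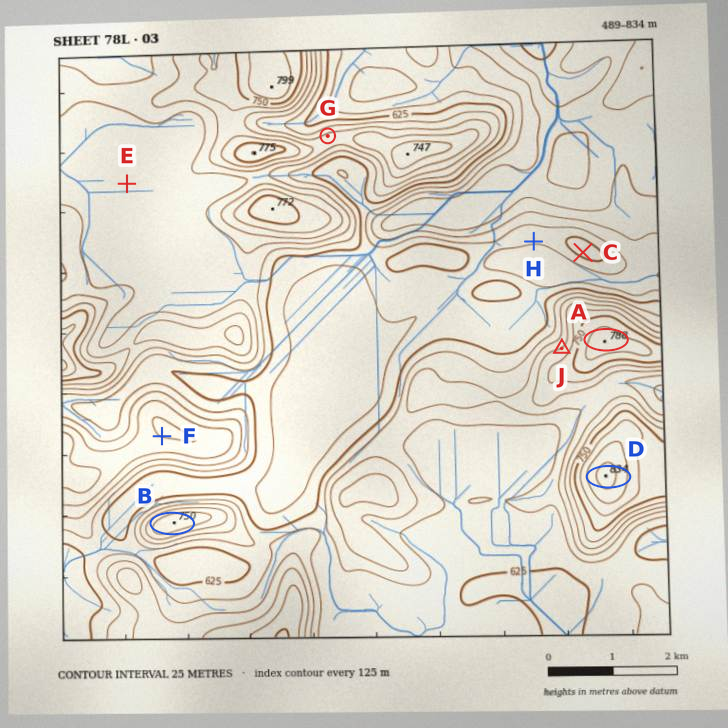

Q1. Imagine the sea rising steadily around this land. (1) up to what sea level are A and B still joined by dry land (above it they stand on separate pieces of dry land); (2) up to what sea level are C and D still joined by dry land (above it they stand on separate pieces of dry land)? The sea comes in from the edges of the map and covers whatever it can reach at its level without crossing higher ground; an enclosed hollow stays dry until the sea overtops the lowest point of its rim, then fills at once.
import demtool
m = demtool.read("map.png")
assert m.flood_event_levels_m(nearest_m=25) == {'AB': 650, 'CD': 600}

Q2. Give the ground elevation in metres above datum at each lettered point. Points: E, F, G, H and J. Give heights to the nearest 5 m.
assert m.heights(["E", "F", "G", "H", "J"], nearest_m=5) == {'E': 655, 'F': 725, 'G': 685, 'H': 605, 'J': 700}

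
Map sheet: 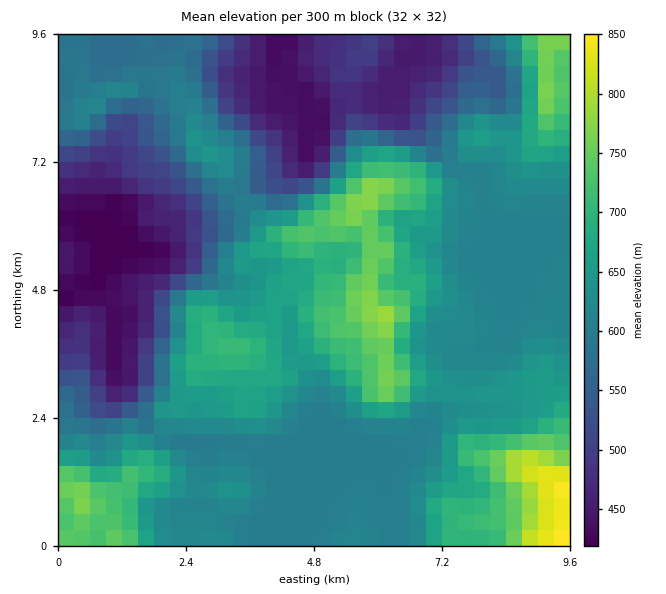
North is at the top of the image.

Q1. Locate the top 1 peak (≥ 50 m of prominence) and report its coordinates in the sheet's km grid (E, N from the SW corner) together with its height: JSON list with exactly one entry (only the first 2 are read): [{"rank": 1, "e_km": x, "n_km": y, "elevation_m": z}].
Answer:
[{"rank": 1, "e_km": 6.11, "n_km": 4.29, "elevation_m": 794}]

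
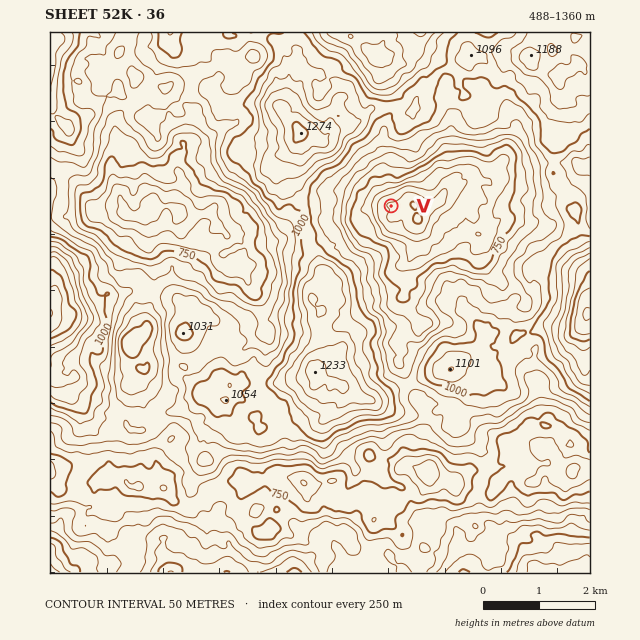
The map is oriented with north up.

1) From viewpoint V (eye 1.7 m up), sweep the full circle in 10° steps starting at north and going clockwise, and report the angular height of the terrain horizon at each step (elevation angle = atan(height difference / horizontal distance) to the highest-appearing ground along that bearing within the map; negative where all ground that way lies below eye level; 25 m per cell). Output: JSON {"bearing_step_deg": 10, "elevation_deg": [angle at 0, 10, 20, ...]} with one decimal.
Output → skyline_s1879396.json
{"bearing_step_deg": 10, "elevation_deg": [20.8, 22.0, 20.3, 17.6, 12.0, 10.5, 9.2, 8.8, 8.7, 8.3, 7.9, 10.9, 11.6, 8.6, 11.6, 11.4, 10.4, 10.2, 13.1, 16.2, 17.4, 18.8, 19.7, 19.0, 19.5, 19.1, 19.0, 19.8, 19.8, 19.5, 20.0, 22.4, 22.3, 20.7, 20.8, 20.2]}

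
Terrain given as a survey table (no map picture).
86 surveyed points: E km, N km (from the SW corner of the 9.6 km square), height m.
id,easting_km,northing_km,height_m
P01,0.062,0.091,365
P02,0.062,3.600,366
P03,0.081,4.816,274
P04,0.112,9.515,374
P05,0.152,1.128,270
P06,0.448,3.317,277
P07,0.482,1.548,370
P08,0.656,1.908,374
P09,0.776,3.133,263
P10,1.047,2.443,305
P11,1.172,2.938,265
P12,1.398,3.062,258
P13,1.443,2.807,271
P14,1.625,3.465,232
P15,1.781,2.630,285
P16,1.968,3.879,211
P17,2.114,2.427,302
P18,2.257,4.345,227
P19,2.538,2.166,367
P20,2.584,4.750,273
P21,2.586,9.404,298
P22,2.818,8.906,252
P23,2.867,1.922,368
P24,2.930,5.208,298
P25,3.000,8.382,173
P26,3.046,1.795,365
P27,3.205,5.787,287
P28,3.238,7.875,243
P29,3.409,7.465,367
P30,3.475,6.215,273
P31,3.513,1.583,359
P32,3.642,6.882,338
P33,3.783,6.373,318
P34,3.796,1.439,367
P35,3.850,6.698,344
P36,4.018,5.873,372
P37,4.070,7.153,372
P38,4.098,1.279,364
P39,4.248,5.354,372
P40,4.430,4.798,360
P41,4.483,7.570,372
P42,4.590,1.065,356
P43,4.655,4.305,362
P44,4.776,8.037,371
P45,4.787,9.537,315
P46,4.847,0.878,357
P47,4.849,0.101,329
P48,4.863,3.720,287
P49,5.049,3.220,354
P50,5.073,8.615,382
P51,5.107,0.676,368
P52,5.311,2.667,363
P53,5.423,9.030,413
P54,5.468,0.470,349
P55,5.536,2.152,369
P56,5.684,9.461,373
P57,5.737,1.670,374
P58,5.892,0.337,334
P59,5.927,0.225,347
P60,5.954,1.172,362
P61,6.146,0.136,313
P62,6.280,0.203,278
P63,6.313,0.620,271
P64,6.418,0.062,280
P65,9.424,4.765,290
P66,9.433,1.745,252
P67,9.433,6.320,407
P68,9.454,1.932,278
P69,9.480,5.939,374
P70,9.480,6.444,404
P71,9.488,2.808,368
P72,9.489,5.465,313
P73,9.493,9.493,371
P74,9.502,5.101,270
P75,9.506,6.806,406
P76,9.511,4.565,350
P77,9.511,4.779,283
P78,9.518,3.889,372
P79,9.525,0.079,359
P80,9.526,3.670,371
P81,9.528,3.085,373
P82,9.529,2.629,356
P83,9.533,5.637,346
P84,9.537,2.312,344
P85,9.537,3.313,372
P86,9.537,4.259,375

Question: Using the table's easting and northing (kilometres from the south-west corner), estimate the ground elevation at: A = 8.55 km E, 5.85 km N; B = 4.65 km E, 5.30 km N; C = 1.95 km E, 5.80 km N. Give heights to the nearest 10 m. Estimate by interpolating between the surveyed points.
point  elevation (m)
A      370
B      370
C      280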